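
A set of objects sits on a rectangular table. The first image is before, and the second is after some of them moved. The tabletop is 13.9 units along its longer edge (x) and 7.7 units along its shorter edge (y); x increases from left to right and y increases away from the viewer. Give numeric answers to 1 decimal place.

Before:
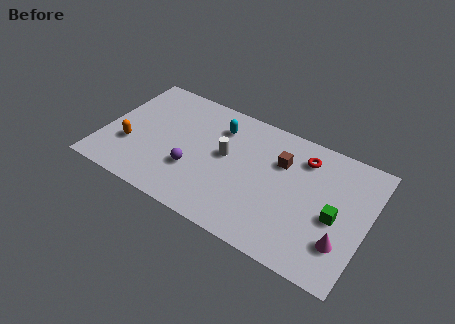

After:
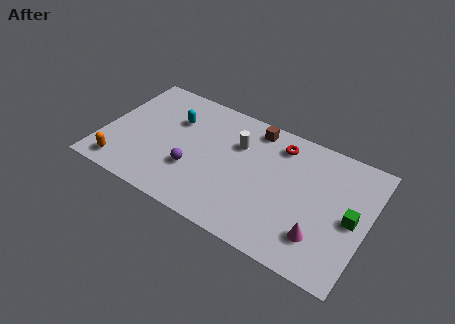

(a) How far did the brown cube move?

2.1

From (9.2, 5.3) to (7.6, 6.7), the brown cube covered √(1.6² + 1.4²) ≈ 2.1 units.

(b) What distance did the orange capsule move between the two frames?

1.5

From (1.5, 2.6) to (1.3, 1.1), the orange capsule covered √(0.2² + 1.5²) ≈ 1.5 units.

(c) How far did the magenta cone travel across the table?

1.1

From (12.8, 2.1) to (11.7, 1.9), the magenta cone covered √(1.1² + 0.2²) ≈ 1.1 units.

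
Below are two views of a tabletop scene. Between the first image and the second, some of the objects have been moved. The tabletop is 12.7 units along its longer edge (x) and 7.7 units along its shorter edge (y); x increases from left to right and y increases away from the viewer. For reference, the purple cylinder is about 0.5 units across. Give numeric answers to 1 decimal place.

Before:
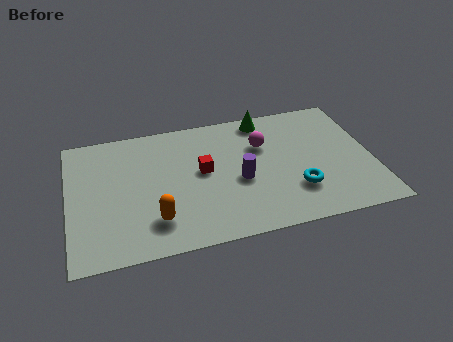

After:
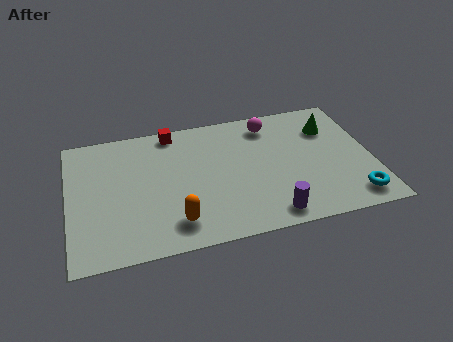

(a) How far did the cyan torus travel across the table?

2.5

The cyan torus moved from about (9.4, 2.2) to (11.7, 1.2), a distance of √(2.3² + 1.0²) ≈ 2.5.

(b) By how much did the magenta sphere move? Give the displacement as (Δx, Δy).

(0.4, 1.2)

The magenta sphere was at about (8.2, 5.2) and moved to about (8.6, 6.4).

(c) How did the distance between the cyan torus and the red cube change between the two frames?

+4.9

The distance was about 4.3 in the first image and 9.2 in the second, so they moved 4.9 units further apart.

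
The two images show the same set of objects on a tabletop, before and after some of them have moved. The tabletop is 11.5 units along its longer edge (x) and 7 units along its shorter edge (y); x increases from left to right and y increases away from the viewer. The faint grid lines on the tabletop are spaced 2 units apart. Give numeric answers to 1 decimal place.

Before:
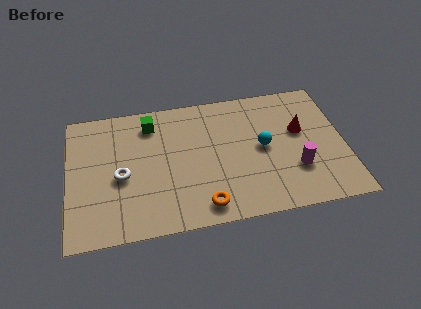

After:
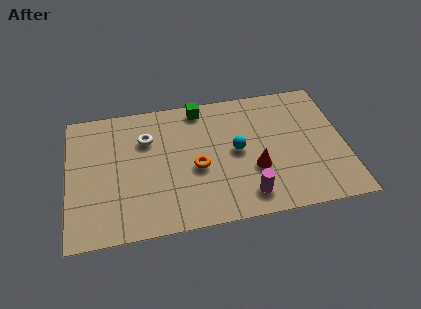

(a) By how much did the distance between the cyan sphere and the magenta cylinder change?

+0.5

They were about 1.9 units apart before and 2.4 after — 0.5 units further apart.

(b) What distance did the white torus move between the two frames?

2.1

From (2.2, 3.1) to (3.3, 4.9), the white torus covered √(1.1² + 1.8²) ≈ 2.1 units.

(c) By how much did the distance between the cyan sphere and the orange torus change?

-1.9

Before: roughly 3.7 units apart; after: 1.8. That's 1.9 units closer together.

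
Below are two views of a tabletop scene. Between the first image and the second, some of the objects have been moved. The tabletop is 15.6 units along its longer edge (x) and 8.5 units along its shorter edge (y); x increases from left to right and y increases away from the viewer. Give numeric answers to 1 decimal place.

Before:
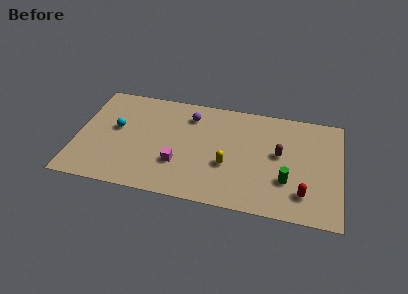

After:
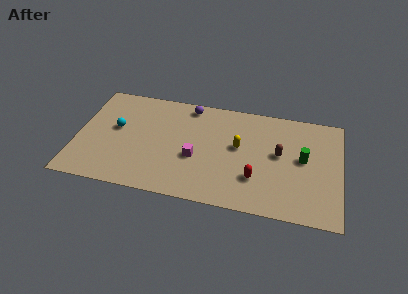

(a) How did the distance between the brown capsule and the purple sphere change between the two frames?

+0.4

Before: roughly 5.8 units apart; after: 6.2. That's 0.4 units further apart.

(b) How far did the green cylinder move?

2.1

From (12.5, 2.7) to (13.4, 4.6), the green cylinder covered √(0.9² + 1.9²) ≈ 2.1 units.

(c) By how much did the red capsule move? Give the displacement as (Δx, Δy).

(-2.8, 0.6)

The red capsule started near (13.5, 1.9) and ended near (10.7, 2.5).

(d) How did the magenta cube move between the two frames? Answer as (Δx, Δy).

(1.0, 0.7)

From the two frames, the magenta cube sits at roughly (6.1, 2.7) before and (7.1, 3.4) after.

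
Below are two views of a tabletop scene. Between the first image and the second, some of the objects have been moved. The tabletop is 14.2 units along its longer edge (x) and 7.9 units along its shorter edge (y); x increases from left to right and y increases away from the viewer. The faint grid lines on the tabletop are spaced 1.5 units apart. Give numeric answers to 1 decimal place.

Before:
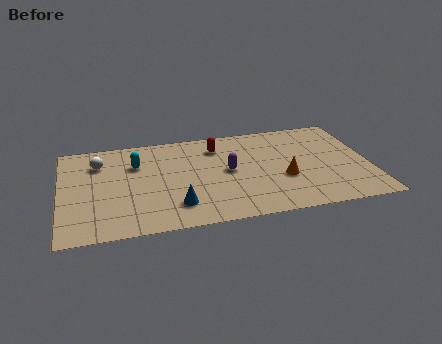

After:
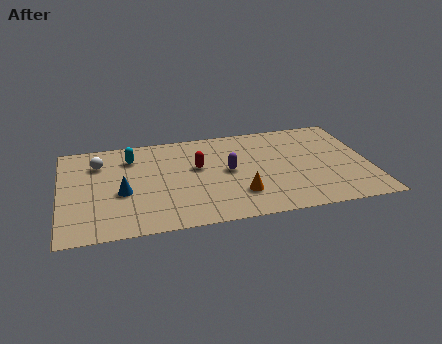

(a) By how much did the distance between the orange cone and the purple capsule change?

-0.7

The distance was about 2.7 in the first image and 2.0 in the second, so they moved 0.7 units closer together.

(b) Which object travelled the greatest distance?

the blue cone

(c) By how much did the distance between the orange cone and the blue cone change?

+0.3

The distance was about 5.1 in the first image and 5.4 in the second, so they moved 0.3 units further apart.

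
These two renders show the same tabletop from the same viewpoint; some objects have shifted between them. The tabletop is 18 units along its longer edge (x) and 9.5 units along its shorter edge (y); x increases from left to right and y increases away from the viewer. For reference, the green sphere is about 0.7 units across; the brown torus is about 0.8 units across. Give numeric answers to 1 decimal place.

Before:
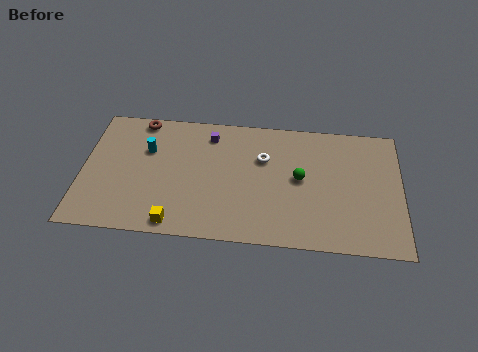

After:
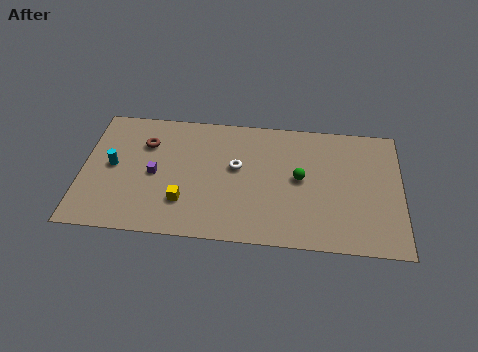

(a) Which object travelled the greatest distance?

the purple cube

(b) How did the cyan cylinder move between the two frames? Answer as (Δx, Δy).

(-1.9, -1.4)

The cyan cylinder was at about (3.6, 6.3) and moved to about (1.7, 4.9).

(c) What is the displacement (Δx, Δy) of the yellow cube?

(0.4, 1.6)

The yellow cube was at about (5.4, 1.0) and moved to about (5.8, 2.6).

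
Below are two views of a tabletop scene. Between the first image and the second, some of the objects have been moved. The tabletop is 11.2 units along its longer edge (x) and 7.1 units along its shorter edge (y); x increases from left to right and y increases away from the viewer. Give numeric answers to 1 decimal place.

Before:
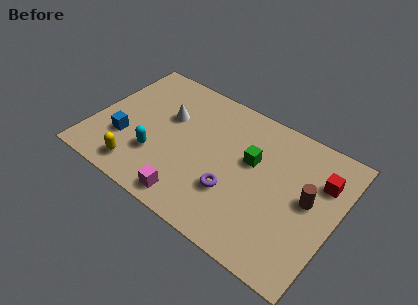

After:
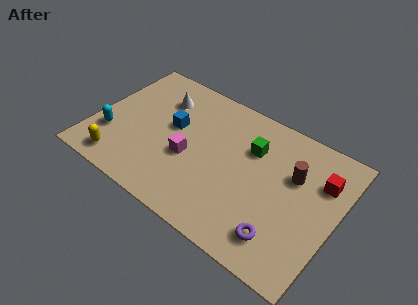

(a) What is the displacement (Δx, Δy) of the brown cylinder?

(-0.8, 0.8)

The brown cylinder started near (9.9, 3.8) and ended near (9.1, 4.6).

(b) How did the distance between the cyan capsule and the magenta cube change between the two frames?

+1.4

They were about 2.3 units apart before and 3.7 after — 1.4 units further apart.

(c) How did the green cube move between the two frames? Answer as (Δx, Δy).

(-0.1, 0.6)

The green cube started near (7.2, 4.3) and ended near (7.1, 4.9).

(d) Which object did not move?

the red cube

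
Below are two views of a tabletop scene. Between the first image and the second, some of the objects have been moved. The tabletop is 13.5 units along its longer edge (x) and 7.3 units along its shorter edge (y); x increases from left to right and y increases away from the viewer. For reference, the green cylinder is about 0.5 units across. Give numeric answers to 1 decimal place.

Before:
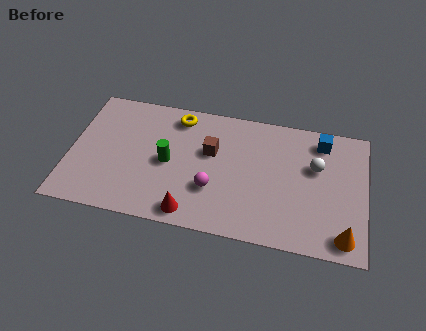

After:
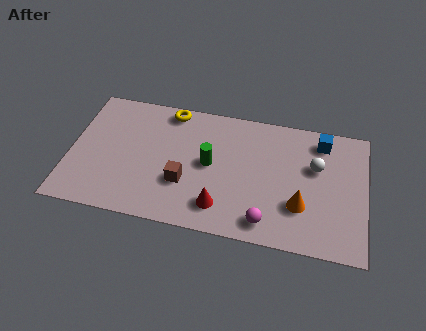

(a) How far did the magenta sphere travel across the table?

2.8

The magenta sphere was near (6.6, 2.4) before and (9.1, 1.1) after, so it travelled √(2.5² + 1.3²) ≈ 2.8 units.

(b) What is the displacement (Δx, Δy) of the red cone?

(1.3, 0.6)

From the two frames, the red cone sits at roughly (5.7, 0.9) before and (7.0, 1.5) after.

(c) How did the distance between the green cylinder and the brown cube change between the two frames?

-0.4

Before: roughly 2.1 units apart; after: 1.7. That's 0.4 units closer together.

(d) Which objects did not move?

the white sphere and the blue cube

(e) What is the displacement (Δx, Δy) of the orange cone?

(-2.0, 1.3)

The orange cone was at about (12.6, 1.0) and moved to about (10.6, 2.3).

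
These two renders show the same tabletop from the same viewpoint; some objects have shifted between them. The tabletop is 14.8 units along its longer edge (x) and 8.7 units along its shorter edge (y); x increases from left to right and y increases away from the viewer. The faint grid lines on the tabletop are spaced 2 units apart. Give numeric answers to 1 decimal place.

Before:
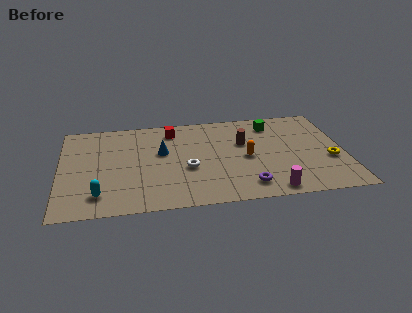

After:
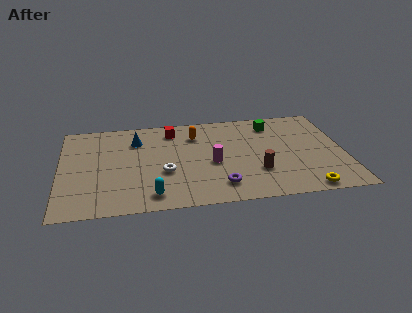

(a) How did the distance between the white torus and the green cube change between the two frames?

+1.1

They were about 5.8 units apart before and 6.9 after — 1.1 units further apart.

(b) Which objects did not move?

the red cube and the green cube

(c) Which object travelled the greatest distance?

the magenta cylinder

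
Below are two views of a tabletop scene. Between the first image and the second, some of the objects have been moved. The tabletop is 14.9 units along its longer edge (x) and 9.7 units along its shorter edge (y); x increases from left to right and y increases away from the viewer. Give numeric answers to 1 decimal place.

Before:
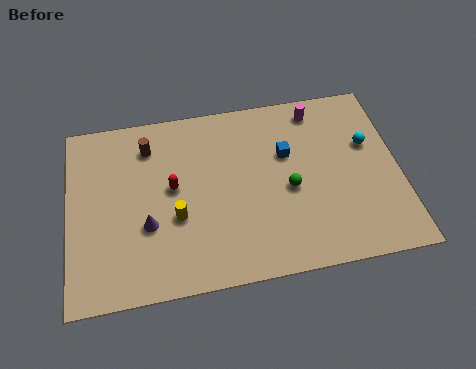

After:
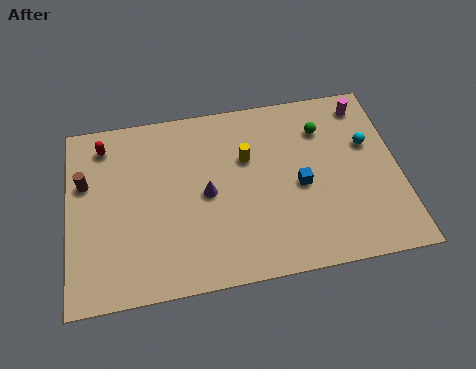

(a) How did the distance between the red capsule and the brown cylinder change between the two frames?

-0.5

They were about 2.6 units apart before and 2.1 after — 0.5 units closer together.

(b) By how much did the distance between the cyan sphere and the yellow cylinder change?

-3.6

They were about 9.1 units apart before and 5.5 after — 3.6 units closer together.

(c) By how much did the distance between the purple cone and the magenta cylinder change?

-1.1

They were about 9.3 units apart before and 8.2 after — 1.1 units closer together.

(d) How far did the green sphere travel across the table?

3.4

The green sphere moved from about (9.9, 4.3) to (11.6, 7.3), a distance of √(1.7² + 3.0²) ≈ 3.4.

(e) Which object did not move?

the cyan sphere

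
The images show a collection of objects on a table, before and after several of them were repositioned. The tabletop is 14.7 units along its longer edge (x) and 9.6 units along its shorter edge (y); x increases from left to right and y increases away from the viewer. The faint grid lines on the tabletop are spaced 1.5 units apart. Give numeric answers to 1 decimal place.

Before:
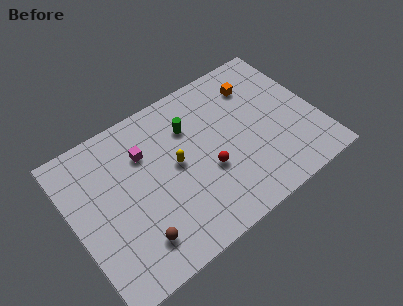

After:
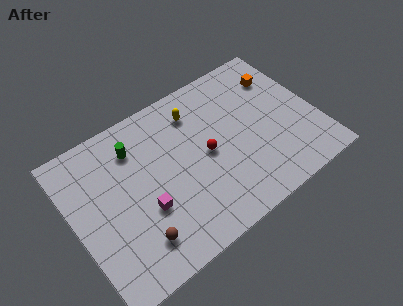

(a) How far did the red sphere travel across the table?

1.0

The red sphere moved from about (7.9, 3.7) to (8.0, 4.7), a distance of √(0.1² + 1.0²) ≈ 1.0.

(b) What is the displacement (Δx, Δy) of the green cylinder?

(-3.3, 0.5)

The green cylinder was at about (7.4, 6.9) and moved to about (4.1, 7.4).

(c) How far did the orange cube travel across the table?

1.5

The orange cube moved from about (11.6, 7.4) to (13.1, 7.2), a distance of √(1.5² + 0.2²) ≈ 1.5.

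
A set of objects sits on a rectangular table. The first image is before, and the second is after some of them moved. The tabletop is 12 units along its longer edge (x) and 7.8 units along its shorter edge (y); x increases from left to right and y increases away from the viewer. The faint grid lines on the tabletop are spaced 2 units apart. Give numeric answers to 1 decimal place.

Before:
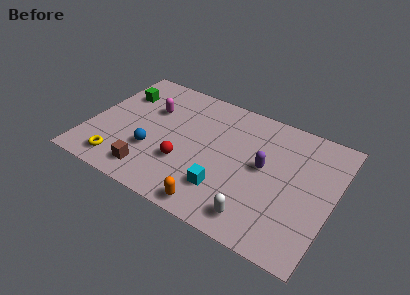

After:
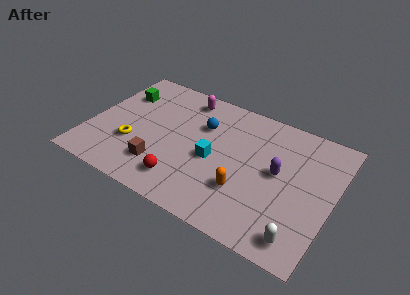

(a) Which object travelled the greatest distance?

the blue sphere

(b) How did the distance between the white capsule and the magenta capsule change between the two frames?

+1.5

The distance was about 7.1 in the first image and 8.6 in the second, so they moved 1.5 units further apart.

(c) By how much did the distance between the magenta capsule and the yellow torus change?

+0.5

They were about 4.1 units apart before and 4.6 after — 0.5 units further apart.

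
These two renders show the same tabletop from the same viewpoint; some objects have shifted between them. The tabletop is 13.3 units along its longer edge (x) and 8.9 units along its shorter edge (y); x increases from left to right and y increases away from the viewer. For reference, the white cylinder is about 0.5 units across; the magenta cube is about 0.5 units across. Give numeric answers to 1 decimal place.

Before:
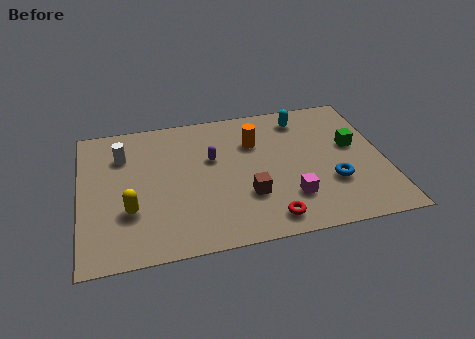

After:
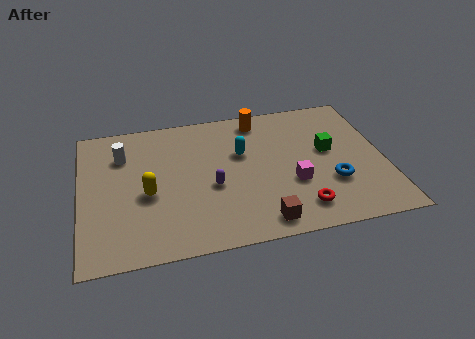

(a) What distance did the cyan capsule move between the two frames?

3.3

The cyan capsule moved from about (9.9, 7.4) to (7.1, 5.6), a distance of √(2.8² + 1.8²) ≈ 3.3.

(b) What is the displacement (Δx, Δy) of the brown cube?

(0.5, -1.7)

The brown cube was at about (7.2, 2.8) and moved to about (7.7, 1.1).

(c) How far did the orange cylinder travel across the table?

1.5

The orange cylinder was near (7.7, 6.2) before and (8.0, 7.7) after, so it travelled √(0.3² + 1.5²) ≈ 1.5 units.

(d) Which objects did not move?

the white cylinder and the blue torus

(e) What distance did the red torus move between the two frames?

1.5

The red torus moved from about (8.0, 1.2) to (9.4, 1.6), a distance of √(1.4² + 0.4²) ≈ 1.5.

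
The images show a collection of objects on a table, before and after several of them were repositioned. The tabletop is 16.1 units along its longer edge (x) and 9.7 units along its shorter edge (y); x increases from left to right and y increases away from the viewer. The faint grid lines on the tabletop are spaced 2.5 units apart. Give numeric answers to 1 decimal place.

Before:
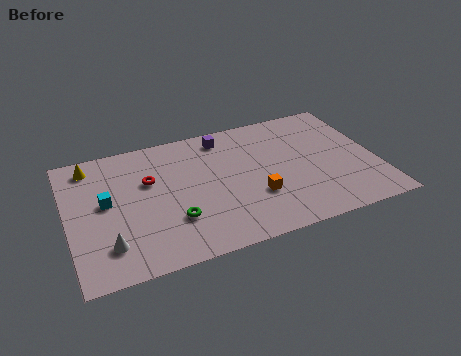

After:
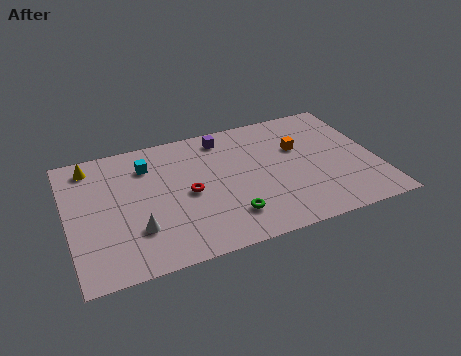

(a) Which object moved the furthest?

the orange cube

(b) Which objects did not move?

the yellow cone and the purple cube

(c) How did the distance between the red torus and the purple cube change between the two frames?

-0.3

Before: roughly 4.6 units apart; after: 4.3. That's 0.3 units closer together.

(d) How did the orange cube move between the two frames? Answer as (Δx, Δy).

(2.6, 3.0)

From the two frames, the orange cube sits at roughly (9.6, 3.2) before and (12.2, 6.2) after.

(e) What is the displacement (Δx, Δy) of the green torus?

(2.8, -0.7)

The green torus was at about (5.3, 2.9) and moved to about (8.1, 2.2).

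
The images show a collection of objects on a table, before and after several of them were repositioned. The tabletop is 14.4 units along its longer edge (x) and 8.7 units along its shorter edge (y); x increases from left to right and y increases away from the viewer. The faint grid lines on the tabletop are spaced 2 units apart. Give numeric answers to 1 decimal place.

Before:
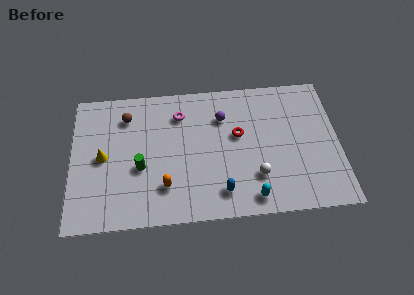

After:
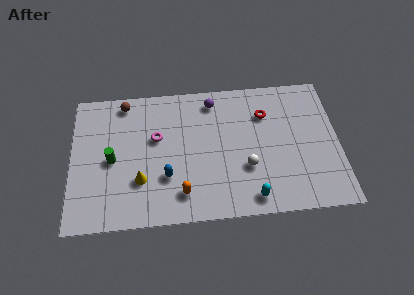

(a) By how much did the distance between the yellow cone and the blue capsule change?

-5.5

Before: roughly 6.9 units apart; after: 1.4. That's 5.5 units closer together.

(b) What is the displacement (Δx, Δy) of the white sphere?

(-0.5, 0.6)

From the two frames, the white sphere sits at roughly (9.9, 2.4) before and (9.4, 3.0) after.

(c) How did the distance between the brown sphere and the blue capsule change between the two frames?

-1.8

They were about 7.2 units apart before and 5.4 after — 1.8 units closer together.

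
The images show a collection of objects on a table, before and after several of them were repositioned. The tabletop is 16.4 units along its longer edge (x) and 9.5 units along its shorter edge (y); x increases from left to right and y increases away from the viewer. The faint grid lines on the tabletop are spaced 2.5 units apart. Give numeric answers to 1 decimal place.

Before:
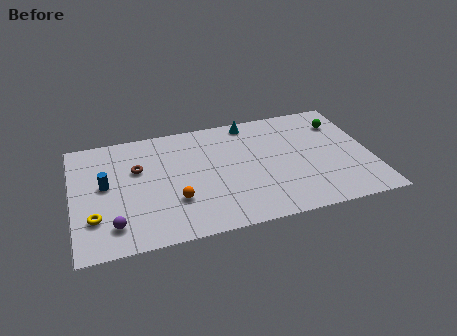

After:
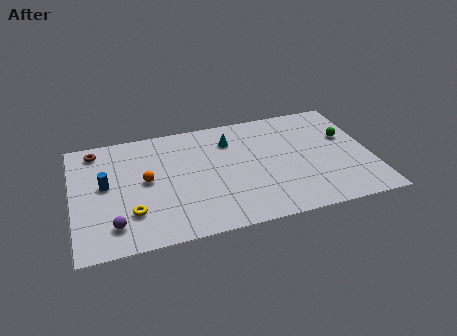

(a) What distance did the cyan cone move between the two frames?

1.8

The cyan cone was near (10.0, 8.5) before and (8.8, 7.2) after, so it travelled √(1.2² + 1.3²) ≈ 1.8 units.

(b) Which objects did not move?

the blue cylinder and the purple sphere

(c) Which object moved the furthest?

the brown torus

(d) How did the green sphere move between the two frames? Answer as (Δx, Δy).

(0.2, -1.3)

From the two frames, the green sphere sits at roughly (15.0, 7.2) before and (15.2, 5.9) after.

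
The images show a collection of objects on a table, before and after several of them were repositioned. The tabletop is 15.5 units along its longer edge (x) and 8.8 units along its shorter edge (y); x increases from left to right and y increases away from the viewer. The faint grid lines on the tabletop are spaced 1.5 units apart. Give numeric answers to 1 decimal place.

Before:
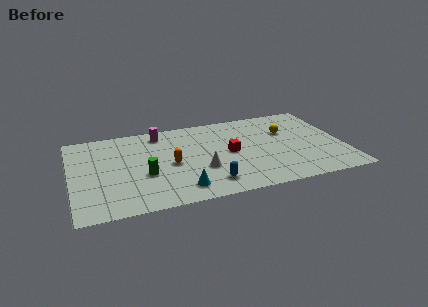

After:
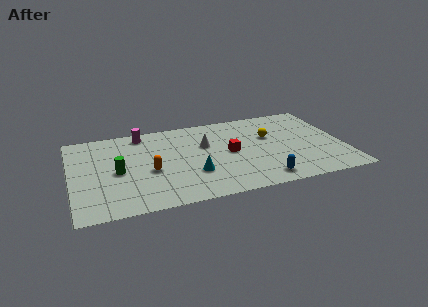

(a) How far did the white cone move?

2.5

From (7.3, 3.1) to (7.7, 5.6), the white cone covered √(0.4² + 2.5²) ≈ 2.5 units.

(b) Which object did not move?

the red cube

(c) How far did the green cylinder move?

1.7

The green cylinder moved from about (4.1, 3.4) to (2.6, 4.1), a distance of √(1.5² + 0.7²) ≈ 1.7.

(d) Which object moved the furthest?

the blue capsule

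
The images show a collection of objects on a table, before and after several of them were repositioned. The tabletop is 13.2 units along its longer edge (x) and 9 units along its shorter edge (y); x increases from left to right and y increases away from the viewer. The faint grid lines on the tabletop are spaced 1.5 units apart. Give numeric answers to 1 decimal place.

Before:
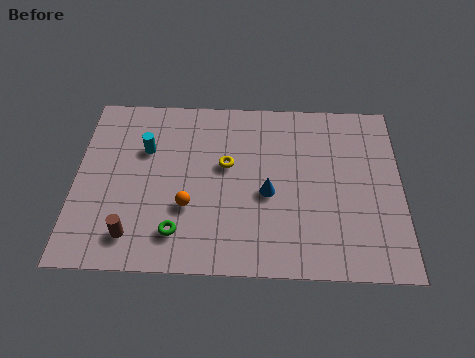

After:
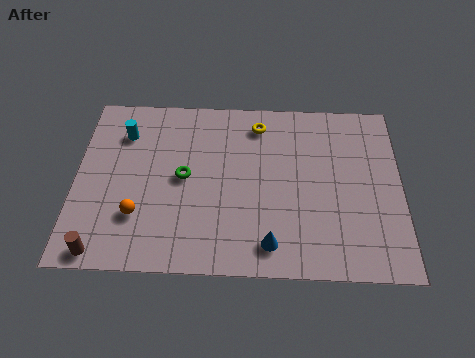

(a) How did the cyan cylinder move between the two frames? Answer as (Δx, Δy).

(-0.9, 0.8)

The cyan cylinder started near (2.8, 6.0) and ended near (1.9, 6.8).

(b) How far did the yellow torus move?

2.6

From (6.1, 5.3) to (7.4, 7.5), the yellow torus covered √(1.3² + 2.2²) ≈ 2.6 units.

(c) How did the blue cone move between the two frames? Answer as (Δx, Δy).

(0.1, -2.5)

The blue cone was at about (7.8, 3.9) and moved to about (7.9, 1.4).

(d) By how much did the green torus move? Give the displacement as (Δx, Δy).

(0.2, 2.8)

From the two frames, the green torus sits at roughly (4.2, 1.8) before and (4.4, 4.6) after.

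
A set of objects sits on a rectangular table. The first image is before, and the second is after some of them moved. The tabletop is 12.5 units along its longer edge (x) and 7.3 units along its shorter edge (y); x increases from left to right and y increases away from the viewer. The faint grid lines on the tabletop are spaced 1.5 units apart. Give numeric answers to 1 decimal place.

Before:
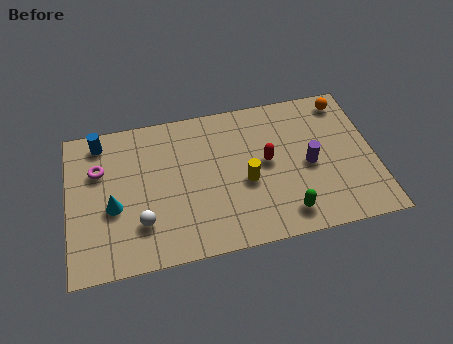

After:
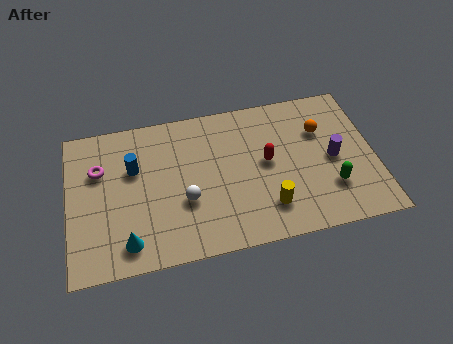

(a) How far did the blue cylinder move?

2.1

The blue cylinder moved from about (1.4, 6.3) to (2.7, 4.7), a distance of √(1.3² + 1.6²) ≈ 2.1.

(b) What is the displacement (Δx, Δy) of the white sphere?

(1.8, 0.7)

The white sphere was at about (2.9, 2.0) and moved to about (4.7, 2.7).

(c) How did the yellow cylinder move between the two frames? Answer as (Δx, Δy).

(0.8, -1.4)

The yellow cylinder was at about (7.2, 3.1) and moved to about (8.0, 1.7).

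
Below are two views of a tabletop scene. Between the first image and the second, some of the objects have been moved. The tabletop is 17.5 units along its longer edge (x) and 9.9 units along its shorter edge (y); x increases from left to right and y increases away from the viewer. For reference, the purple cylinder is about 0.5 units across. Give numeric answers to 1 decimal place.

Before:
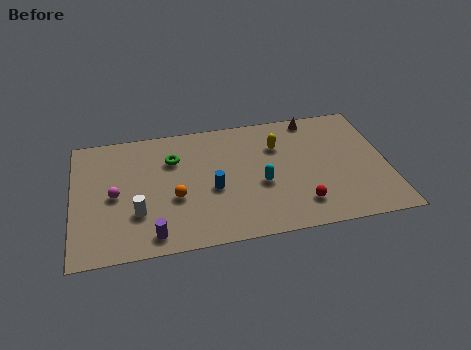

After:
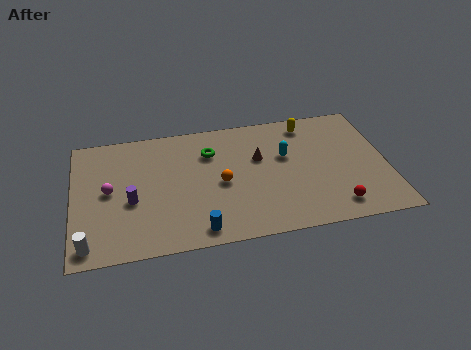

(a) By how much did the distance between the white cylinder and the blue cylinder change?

+1.7

They were about 4.3 units apart before and 6.0 after — 1.7 units further apart.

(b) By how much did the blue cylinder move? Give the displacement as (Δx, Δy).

(-0.9, -3.0)

The blue cylinder started near (7.7, 4.2) and ended near (6.8, 1.2).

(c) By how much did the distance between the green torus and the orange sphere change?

-0.5

They were about 3.1 units apart before and 2.6 after — 0.5 units closer together.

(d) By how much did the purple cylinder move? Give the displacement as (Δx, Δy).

(-1.1, 2.8)

The purple cylinder was at about (4.3, 1.3) and moved to about (3.2, 4.1).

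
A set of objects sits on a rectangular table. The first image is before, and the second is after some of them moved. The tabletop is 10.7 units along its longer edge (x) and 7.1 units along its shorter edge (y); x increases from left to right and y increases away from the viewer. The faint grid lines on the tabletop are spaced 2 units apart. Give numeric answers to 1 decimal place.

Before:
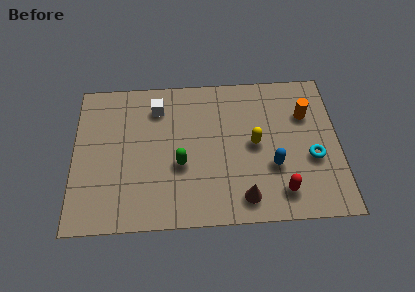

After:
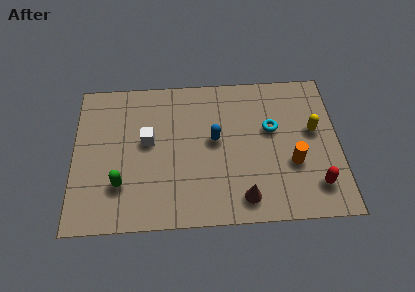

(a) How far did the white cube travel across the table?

1.6

The white cube moved from about (3.4, 5.6) to (3.0, 4.0), a distance of √(0.4² + 1.6²) ≈ 1.6.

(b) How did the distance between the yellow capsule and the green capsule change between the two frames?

+5.0

The distance was about 3.1 in the first image and 8.1 in the second, so they moved 5.0 units further apart.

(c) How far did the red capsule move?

1.4

The red capsule was near (8.3, 1.3) before and (9.7, 1.5) after, so it travelled √(1.4² + 0.2²) ≈ 1.4 units.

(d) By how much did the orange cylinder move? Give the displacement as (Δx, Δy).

(-0.6, -2.3)

The orange cylinder started near (9.4, 4.9) and ended near (8.8, 2.6).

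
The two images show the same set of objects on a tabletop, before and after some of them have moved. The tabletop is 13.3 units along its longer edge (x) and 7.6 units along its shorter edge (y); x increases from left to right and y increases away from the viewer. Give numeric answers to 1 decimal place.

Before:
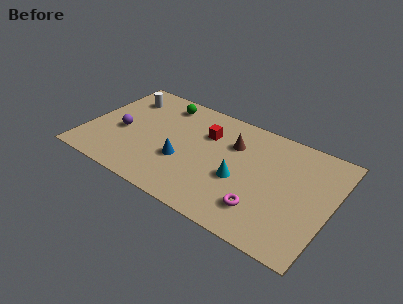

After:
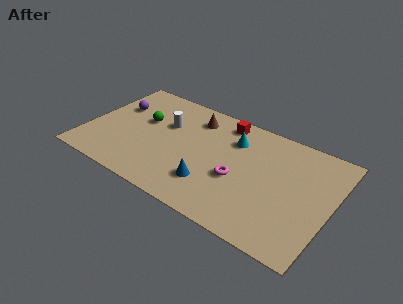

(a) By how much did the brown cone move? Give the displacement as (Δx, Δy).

(-2.3, 0.8)

The brown cone was at about (7.8, 5.3) and moved to about (5.5, 6.1).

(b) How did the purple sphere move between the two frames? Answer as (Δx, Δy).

(-0.6, 1.7)

The purple sphere started near (1.9, 3.3) and ended near (1.3, 5.0).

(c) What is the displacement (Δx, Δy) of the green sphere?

(-0.8, -1.8)

The green sphere was at about (3.7, 6.4) and moved to about (2.9, 4.6).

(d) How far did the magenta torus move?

2.0

The magenta torus was near (9.9, 1.8) before and (8.4, 3.1) after, so it travelled √(1.5² + 1.3²) ≈ 2.0 units.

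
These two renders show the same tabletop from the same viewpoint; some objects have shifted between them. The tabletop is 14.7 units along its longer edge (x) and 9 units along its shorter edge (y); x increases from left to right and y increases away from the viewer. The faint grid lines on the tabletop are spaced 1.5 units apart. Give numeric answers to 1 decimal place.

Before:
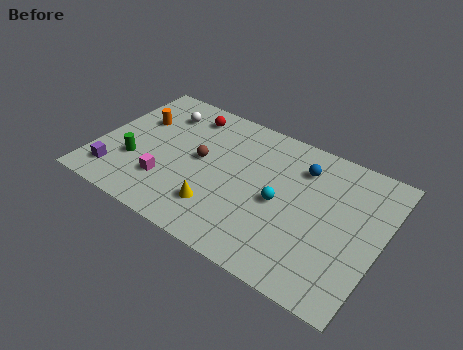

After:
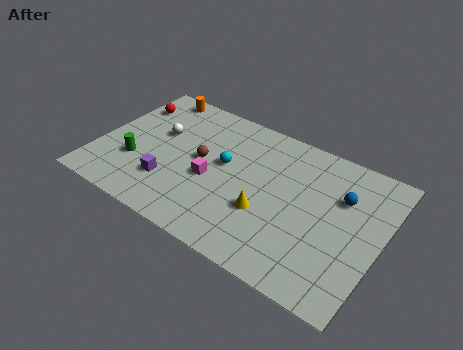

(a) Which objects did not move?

the green cylinder and the brown sphere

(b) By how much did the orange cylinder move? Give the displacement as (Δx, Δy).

(0.4, 2.2)

The orange cylinder started near (1.7, 5.9) and ended near (2.1, 8.1).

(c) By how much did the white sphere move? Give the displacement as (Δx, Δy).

(0.1, -1.5)

The white sphere started near (2.8, 7.0) and ended near (2.9, 5.5).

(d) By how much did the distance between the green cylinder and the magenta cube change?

+2.1

The distance was about 1.9 in the first image and 4.0 in the second, so they moved 2.1 units further apart.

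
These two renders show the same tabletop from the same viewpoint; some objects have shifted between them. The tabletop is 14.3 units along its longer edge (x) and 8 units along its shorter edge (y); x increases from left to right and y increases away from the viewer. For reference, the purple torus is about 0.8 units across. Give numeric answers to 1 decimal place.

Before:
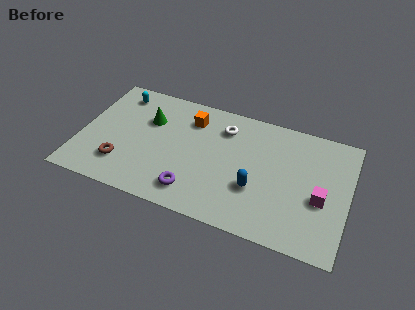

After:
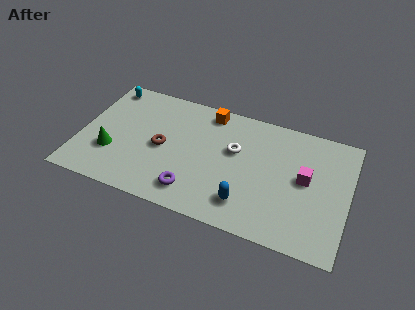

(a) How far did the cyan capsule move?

0.8

From (1.7, 6.7) to (1.0, 7.0), the cyan capsule covered √(0.7² + 0.3²) ≈ 0.8 units.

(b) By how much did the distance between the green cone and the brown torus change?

-0.7

Before: roughly 3.6 units apart; after: 2.9. That's 0.7 units closer together.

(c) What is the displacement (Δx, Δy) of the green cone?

(-1.7, -2.8)

The green cone was at about (3.5, 5.4) and moved to about (1.8, 2.6).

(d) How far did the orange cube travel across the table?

1.2

From (5.7, 6.2) to (6.6, 7.0), the orange cube covered √(0.9² + 0.8²) ≈ 1.2 units.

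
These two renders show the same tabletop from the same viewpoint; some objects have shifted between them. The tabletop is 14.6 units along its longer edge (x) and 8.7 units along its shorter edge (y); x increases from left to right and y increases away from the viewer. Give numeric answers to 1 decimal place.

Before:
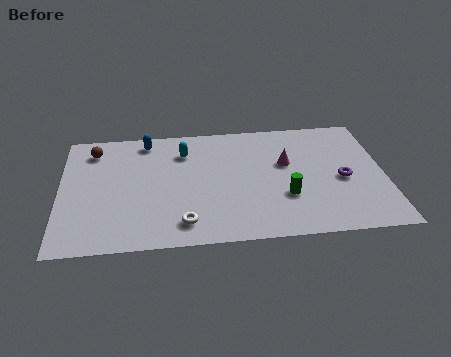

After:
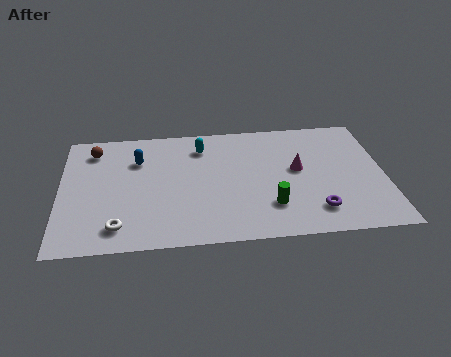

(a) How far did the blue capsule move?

1.5

From (3.9, 7.6) to (3.5, 6.2), the blue capsule covered √(0.4² + 1.4²) ≈ 1.5 units.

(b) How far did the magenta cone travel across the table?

0.7

The magenta cone was near (10.2, 5.3) before and (10.7, 4.8) after, so it travelled √(0.5² + 0.5²) ≈ 0.7 units.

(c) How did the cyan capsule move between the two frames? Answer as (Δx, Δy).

(0.8, 0.3)

The cyan capsule was at about (5.6, 6.6) and moved to about (6.4, 6.9).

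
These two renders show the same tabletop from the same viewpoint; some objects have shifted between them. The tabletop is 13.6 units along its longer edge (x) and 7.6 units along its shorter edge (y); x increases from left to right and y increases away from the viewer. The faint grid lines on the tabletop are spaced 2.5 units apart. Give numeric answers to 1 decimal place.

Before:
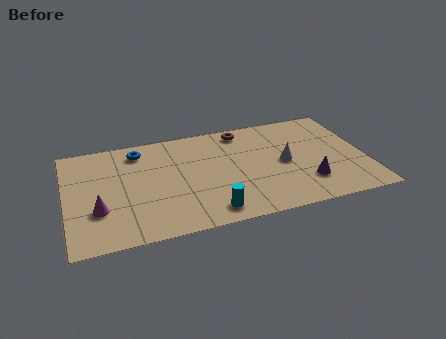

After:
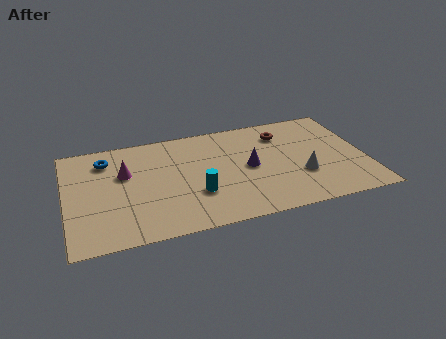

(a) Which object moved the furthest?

the purple cone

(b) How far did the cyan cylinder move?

1.5

The cyan cylinder moved from about (6.3, 1.1) to (5.8, 2.5), a distance of √(0.5² + 1.4²) ≈ 1.5.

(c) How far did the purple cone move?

3.1

From (10.8, 2.0) to (8.3, 3.8), the purple cone covered √(2.5² + 1.8²) ≈ 3.1 units.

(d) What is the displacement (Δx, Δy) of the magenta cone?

(1.3, 2.3)

The magenta cone was at about (1.4, 2.5) and moved to about (2.7, 4.8).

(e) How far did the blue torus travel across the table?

1.5

The blue torus was near (3.4, 6.3) before and (1.9, 6.0) after, so it travelled √(1.5² + 0.3²) ≈ 1.5 units.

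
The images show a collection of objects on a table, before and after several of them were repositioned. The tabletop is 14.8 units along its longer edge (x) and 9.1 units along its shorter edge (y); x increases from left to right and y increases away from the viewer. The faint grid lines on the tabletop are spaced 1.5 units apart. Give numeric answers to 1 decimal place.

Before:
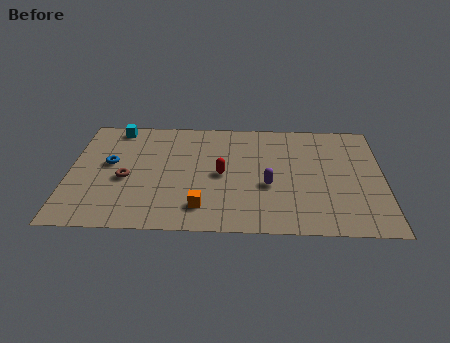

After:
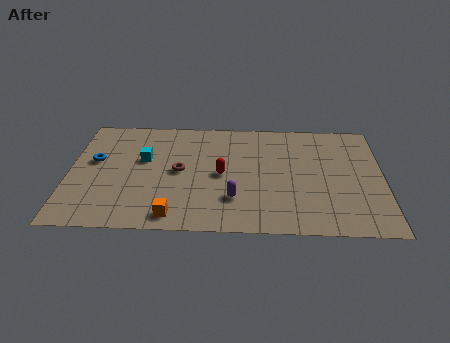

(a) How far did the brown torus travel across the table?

2.6

The brown torus moved from about (2.7, 3.9) to (5.2, 4.6), a distance of √(2.5² + 0.7²) ≈ 2.6.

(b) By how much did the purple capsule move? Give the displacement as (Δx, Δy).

(-1.6, -1.1)

From the two frames, the purple capsule sits at roughly (9.4, 3.6) before and (7.8, 2.5) after.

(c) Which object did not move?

the red capsule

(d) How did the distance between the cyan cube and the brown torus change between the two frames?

-2.3

The distance was about 4.2 in the first image and 1.9 in the second, so they moved 2.3 units closer together.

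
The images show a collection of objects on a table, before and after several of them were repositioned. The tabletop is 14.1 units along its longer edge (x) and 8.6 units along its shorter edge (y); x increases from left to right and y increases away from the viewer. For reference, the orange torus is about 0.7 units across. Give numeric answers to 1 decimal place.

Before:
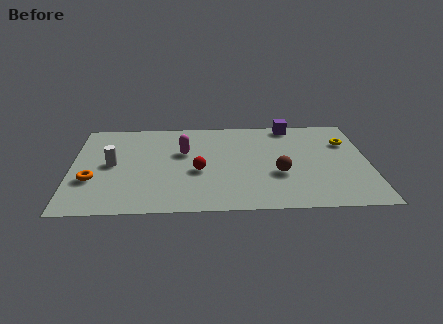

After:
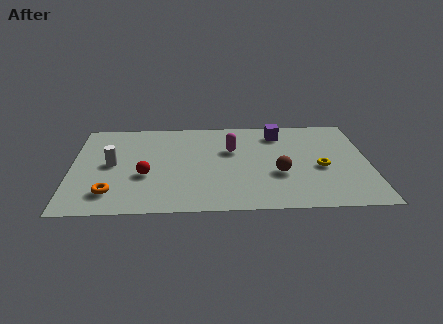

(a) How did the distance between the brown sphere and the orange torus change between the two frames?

-0.8

They were about 8.8 units apart before and 8.0 after — 0.8 units closer together.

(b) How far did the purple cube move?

1.0

From (10.5, 7.8) to (9.9, 7.0), the purple cube covered √(0.6² + 0.8²) ≈ 1.0 units.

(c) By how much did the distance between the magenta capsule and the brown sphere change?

-1.8

Before: roughly 5.0 units apart; after: 3.2. That's 1.8 units closer together.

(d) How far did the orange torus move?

1.5

The orange torus was near (1.0, 3.0) before and (1.9, 1.8) after, so it travelled √(0.9² + 1.2²) ≈ 1.5 units.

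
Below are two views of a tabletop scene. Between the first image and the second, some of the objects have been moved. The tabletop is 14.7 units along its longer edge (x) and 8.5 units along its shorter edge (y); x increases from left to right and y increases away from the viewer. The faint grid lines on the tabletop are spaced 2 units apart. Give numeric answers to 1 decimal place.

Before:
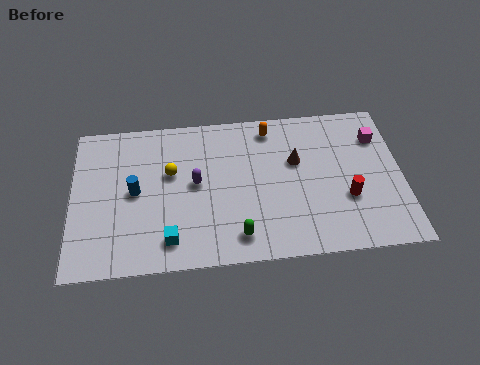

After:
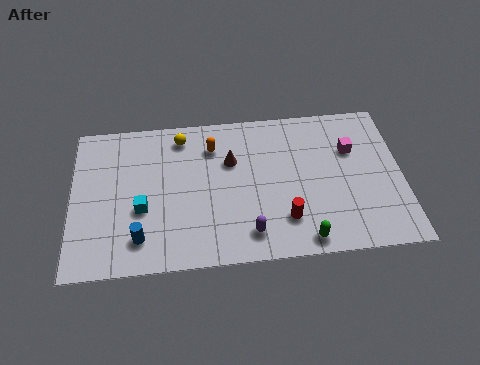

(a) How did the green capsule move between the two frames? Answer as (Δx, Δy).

(2.9, -0.5)

The green capsule was at about (7.3, 1.4) and moved to about (10.2, 0.9).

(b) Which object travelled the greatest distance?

the purple capsule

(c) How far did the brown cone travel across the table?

2.9

The brown cone was near (10.0, 5.3) before and (7.1, 5.6) after, so it travelled √(2.9² + 0.3²) ≈ 2.9 units.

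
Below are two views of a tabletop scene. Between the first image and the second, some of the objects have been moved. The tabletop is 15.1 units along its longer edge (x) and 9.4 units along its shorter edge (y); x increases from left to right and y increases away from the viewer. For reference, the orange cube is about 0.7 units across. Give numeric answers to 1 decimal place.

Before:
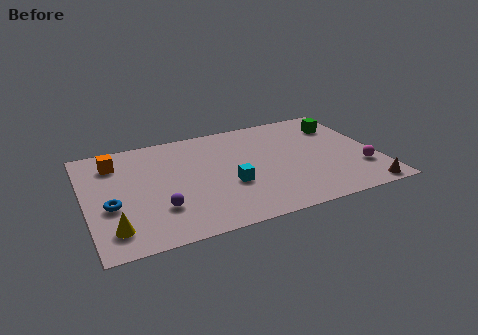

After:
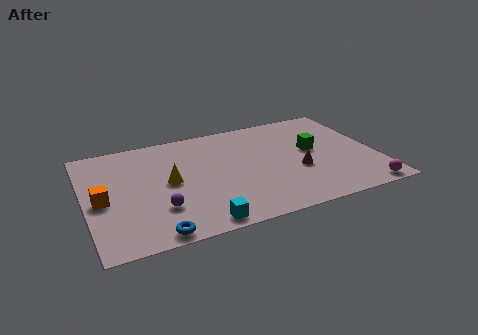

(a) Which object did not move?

the purple sphere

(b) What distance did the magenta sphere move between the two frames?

1.9

The magenta sphere moved from about (14.1, 2.7) to (14.0, 0.8), a distance of √(0.1² + 1.9²) ≈ 1.9.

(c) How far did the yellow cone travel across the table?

4.3

The yellow cone moved from about (1.2, 1.8) to (4.3, 4.8), a distance of √(3.1² + 3.0²) ≈ 4.3.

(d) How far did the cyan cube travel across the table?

3.2

The cyan cube was near (7.3, 3.5) before and (5.5, 0.9) after, so it travelled √(1.8² + 2.6²) ≈ 3.2 units.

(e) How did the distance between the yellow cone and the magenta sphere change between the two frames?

-2.4

Before: roughly 12.9 units apart; after: 10.5. That's 2.4 units closer together.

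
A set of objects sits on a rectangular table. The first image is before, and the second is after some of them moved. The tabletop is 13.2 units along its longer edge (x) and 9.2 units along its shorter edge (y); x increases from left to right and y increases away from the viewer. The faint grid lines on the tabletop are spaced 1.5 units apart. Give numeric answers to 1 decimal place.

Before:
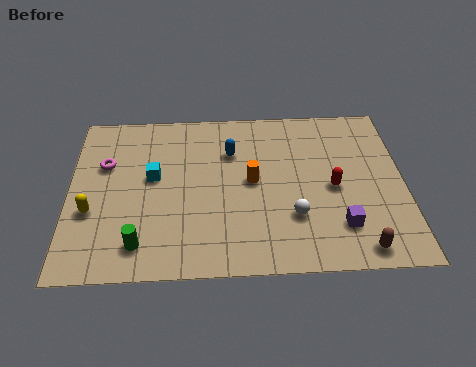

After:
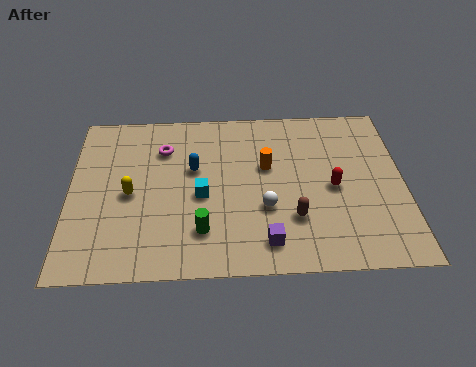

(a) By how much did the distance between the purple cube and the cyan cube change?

-4.3

Before: roughly 7.9 units apart; after: 3.6. That's 4.3 units closer together.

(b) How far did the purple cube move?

3.0

From (10.6, 2.2) to (7.7, 1.5), the purple cube covered √(2.9² + 0.7²) ≈ 3.0 units.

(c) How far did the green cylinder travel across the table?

2.5

The green cylinder was near (2.8, 1.6) before and (5.2, 2.2) after, so it travelled √(2.4² + 0.6²) ≈ 2.5 units.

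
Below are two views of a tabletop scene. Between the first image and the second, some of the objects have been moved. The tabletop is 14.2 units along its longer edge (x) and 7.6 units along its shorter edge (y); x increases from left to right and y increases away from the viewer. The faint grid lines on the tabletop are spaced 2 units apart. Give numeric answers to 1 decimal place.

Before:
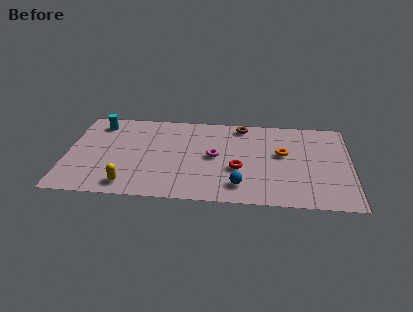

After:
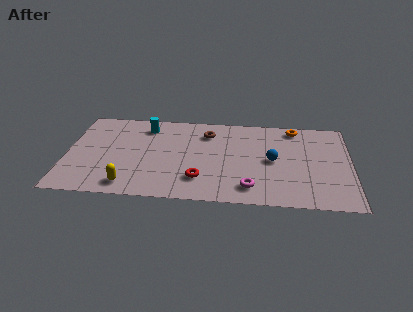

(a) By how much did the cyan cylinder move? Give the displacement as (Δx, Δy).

(2.4, -0.1)

The cyan cylinder was at about (1.5, 6.3) and moved to about (3.9, 6.2).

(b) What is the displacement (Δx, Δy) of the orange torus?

(0.6, 2.3)

The orange torus started near (10.8, 4.4) and ended near (11.4, 6.7).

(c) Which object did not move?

the yellow capsule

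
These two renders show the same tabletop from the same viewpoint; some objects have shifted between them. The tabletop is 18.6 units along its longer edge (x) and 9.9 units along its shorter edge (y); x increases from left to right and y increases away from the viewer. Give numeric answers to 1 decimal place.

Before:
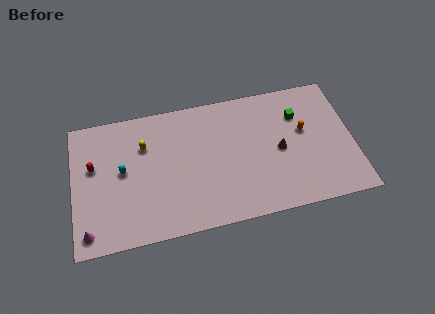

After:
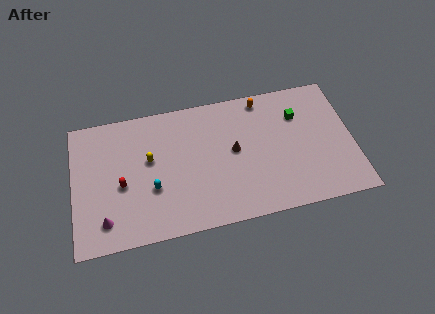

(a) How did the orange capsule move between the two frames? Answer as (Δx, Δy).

(-2.6, 3.0)

The orange capsule started near (15.4, 5.8) and ended near (12.8, 8.8).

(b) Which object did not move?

the green cube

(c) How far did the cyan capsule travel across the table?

2.5

The cyan capsule moved from about (3.3, 5.3) to (5.2, 3.6), a distance of √(1.9² + 1.7²) ≈ 2.5.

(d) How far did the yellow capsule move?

1.1

The yellow capsule was near (4.8, 6.9) before and (5.1, 5.8) after, so it travelled √(0.3² + 1.1²) ≈ 1.1 units.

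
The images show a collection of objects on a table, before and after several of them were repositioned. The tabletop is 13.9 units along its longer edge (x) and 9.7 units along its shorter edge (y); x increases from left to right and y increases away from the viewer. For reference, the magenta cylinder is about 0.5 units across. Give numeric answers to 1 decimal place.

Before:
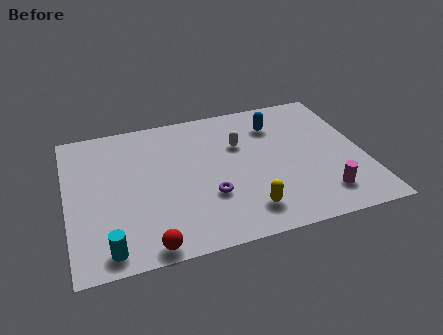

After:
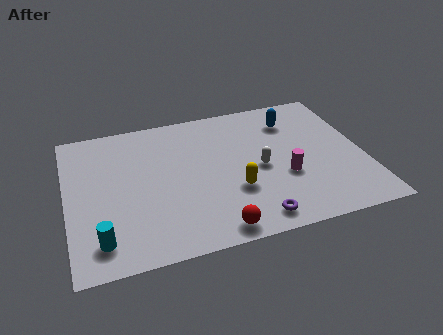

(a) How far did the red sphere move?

3.1

From (3.5, 0.8) to (6.6, 1.0), the red sphere covered √(3.1² + 0.2²) ≈ 3.1 units.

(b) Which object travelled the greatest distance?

the red sphere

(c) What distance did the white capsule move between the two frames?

2.1

The white capsule was near (8.2, 6.4) before and (9.0, 4.5) after, so it travelled √(0.8² + 1.9²) ≈ 2.1 units.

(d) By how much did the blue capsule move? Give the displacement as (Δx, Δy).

(0.8, 0.1)

The blue capsule started near (10.0, 7.4) and ended near (10.8, 7.5).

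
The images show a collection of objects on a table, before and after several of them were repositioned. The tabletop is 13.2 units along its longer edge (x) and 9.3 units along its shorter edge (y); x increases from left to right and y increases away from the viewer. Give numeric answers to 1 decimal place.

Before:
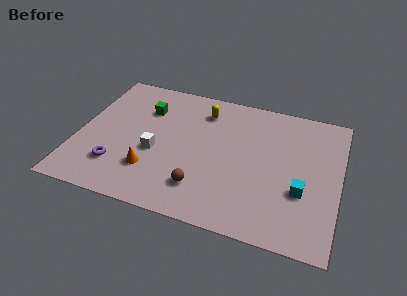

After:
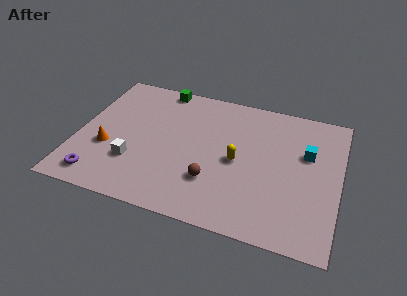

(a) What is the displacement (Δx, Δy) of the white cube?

(-1.0, -1.0)

From the two frames, the white cube sits at roughly (4.0, 3.8) before and (3.0, 2.8) after.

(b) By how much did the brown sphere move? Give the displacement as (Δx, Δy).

(0.5, 0.6)

The brown sphere started near (6.5, 2.1) and ended near (7.0, 2.7).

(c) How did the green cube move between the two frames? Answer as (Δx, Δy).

(0.6, 1.8)

From the two frames, the green cube sits at roughly (3.2, 6.7) before and (3.8, 8.5) after.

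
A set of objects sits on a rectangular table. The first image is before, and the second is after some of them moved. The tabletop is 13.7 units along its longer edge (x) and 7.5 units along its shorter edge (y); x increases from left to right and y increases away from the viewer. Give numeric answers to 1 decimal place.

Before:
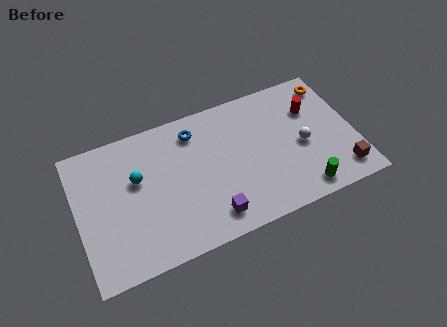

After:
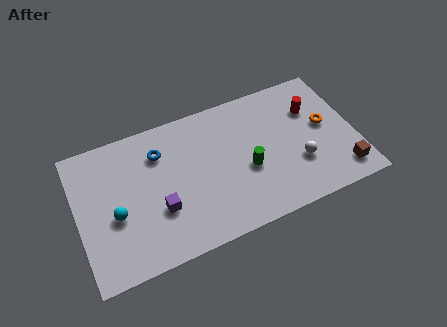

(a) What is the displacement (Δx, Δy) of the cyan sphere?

(-1.2, -1.5)

From the two frames, the cyan sphere sits at roughly (3.0, 4.6) before and (1.8, 3.1) after.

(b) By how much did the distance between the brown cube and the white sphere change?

-0.4

Before: roughly 2.7 units apart; after: 2.3. That's 0.4 units closer together.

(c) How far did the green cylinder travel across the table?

3.3

The green cylinder moved from about (10.8, 1.0) to (8.3, 3.1), a distance of √(2.5² + 2.1²) ≈ 3.3.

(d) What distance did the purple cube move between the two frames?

2.7

The purple cube was near (6.3, 1.3) before and (3.9, 2.6) after, so it travelled √(2.4² + 1.3²) ≈ 2.7 units.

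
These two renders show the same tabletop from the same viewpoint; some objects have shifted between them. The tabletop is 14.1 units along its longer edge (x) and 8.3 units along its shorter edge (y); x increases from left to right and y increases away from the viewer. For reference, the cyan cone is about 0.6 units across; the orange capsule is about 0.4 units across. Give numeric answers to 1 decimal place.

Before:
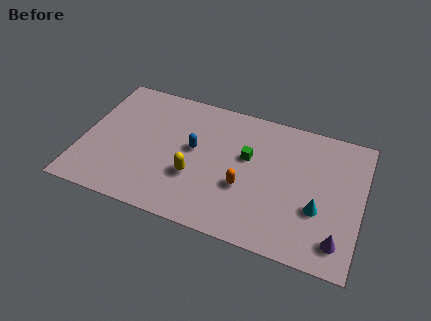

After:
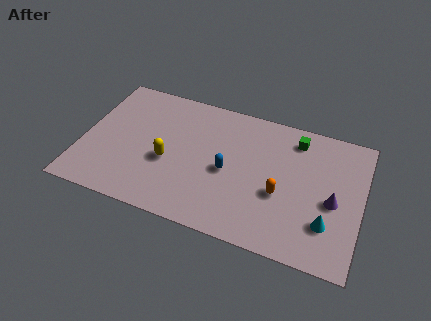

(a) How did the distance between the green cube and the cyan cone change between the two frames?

+0.8

They were about 4.2 units apart before and 5.0 after — 0.8 units further apart.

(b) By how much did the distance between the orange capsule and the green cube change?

+1.7

They were about 1.9 units apart before and 3.6 after — 1.7 units further apart.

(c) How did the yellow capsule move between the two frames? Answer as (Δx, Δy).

(-1.4, 0.5)

From the two frames, the yellow capsule sits at roughly (5.8, 2.9) before and (4.4, 3.4) after.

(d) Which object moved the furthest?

the green cube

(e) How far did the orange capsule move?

1.8

The orange capsule moved from about (8.3, 3.1) to (10.1, 3.3), a distance of √(1.8² + 0.2²) ≈ 1.8.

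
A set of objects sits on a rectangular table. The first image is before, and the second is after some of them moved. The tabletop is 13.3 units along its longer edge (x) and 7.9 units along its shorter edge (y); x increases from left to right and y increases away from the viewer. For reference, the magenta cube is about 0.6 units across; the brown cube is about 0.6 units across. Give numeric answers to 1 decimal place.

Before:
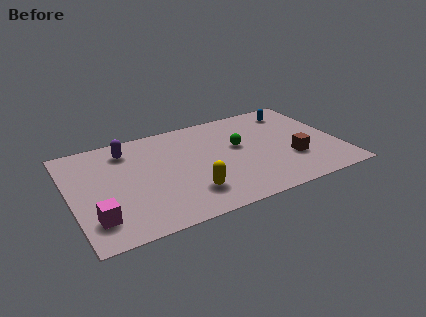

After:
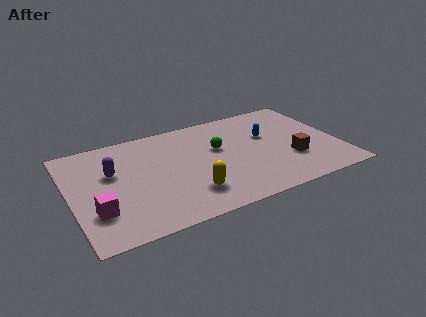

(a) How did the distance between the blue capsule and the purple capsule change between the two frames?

-0.7

They were about 8.5 units apart before and 7.8 after — 0.7 units closer together.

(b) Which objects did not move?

the brown cube and the yellow capsule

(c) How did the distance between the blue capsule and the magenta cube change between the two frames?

-2.3

Before: roughly 11.5 units apart; after: 9.2. That's 2.3 units closer together.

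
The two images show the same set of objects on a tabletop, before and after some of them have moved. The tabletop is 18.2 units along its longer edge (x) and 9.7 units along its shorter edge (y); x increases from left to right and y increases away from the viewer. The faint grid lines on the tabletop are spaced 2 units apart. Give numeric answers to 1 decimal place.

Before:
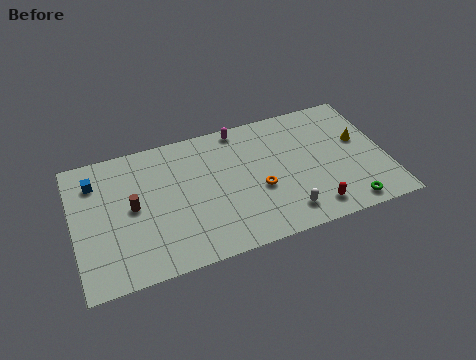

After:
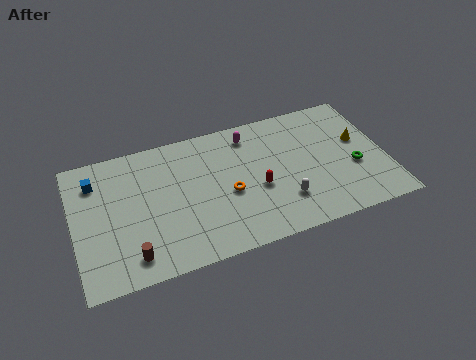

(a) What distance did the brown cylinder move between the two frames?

3.4

From (3.4, 5.0) to (3.1, 1.6), the brown cylinder covered √(0.3² + 3.4²) ≈ 3.4 units.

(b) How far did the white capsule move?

0.9

The white capsule moved from about (12.0, 1.7) to (12.0, 2.6), a distance of √(0.0² + 0.9²) ≈ 0.9.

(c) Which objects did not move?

the blue cube and the yellow cone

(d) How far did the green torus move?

2.8

The green torus moved from about (15.6, 1.1) to (16.3, 3.8), a distance of √(0.7² + 2.7²) ≈ 2.8.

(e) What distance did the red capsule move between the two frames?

3.9

From (13.6, 1.5) to (10.6, 4.0), the red capsule covered √(3.0² + 2.5²) ≈ 3.9 units.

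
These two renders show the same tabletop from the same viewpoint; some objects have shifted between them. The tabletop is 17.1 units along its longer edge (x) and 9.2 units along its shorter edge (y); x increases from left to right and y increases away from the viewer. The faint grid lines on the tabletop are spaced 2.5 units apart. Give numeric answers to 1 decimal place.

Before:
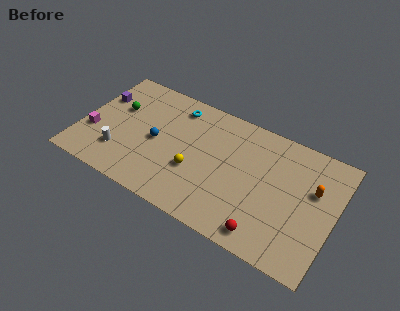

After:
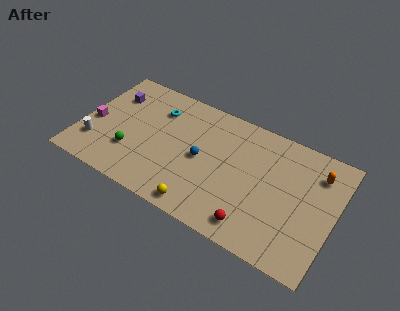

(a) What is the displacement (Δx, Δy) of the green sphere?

(1.4, -3.0)

The green sphere started near (2.2, 5.8) and ended near (3.6, 2.8).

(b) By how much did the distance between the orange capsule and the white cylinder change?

+2.1

Before: roughly 13.1 units apart; after: 15.2. That's 2.1 units further apart.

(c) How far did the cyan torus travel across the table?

1.4

From (6.0, 7.7) to (4.8, 6.9), the cyan torus covered √(1.2² + 0.8²) ≈ 1.4 units.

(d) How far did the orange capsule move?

1.3

The orange capsule moved from about (15.6, 5.8) to (15.7, 7.1), a distance of √(0.1² + 1.3²) ≈ 1.3.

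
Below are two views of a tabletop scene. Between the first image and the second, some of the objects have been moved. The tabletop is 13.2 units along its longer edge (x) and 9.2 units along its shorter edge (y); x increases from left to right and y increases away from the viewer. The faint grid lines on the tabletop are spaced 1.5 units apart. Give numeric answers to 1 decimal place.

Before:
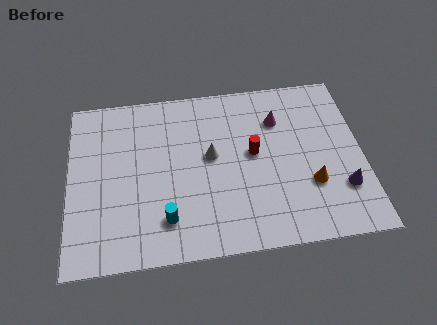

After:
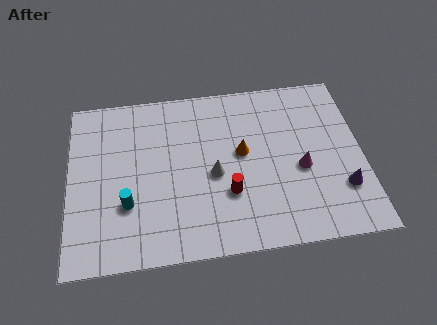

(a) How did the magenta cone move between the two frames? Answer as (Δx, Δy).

(0.9, -2.8)

The magenta cone was at about (9.5, 6.7) and moved to about (10.4, 3.9).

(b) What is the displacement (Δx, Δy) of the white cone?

(0.1, -1.0)

From the two frames, the white cone sits at roughly (6.4, 5.1) before and (6.5, 4.1) after.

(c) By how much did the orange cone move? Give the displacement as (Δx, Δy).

(-3.0, 2.1)

From the two frames, the orange cone sits at roughly (10.8, 3.0) before and (7.8, 5.1) after.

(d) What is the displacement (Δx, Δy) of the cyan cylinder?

(-1.7, 1.0)

The cyan cylinder started near (4.3, 2.0) and ended near (2.6, 3.0).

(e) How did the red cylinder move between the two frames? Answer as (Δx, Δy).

(-1.2, -2.0)

The red cylinder was at about (8.3, 5.0) and moved to about (7.1, 3.0).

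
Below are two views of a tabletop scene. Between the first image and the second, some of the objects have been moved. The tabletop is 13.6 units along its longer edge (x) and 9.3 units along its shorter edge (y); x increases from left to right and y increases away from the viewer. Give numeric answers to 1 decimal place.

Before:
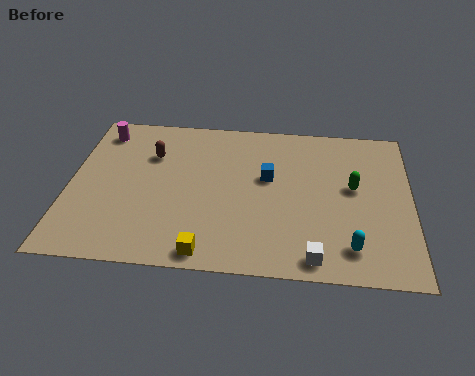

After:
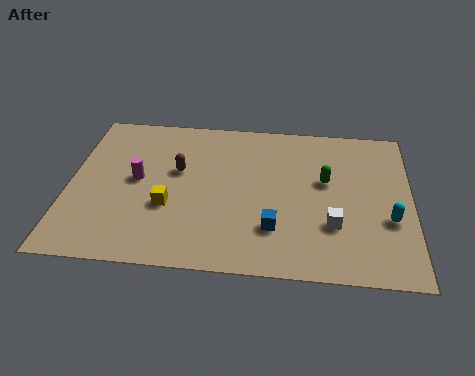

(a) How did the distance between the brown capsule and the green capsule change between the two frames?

-2.3

Before: roughly 8.2 units apart; after: 5.9. That's 2.3 units closer together.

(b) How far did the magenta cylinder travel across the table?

3.3

The magenta cylinder moved from about (1.1, 7.8) to (2.7, 4.9), a distance of √(1.6² + 2.9²) ≈ 3.3.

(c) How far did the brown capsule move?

1.4

The brown capsule was near (3.2, 6.5) before and (4.3, 5.6) after, so it travelled √(1.1² + 0.9²) ≈ 1.4 units.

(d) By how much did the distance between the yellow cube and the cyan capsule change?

+3.0

The distance was about 5.7 in the first image and 8.7 in the second, so they moved 3.0 units further apart.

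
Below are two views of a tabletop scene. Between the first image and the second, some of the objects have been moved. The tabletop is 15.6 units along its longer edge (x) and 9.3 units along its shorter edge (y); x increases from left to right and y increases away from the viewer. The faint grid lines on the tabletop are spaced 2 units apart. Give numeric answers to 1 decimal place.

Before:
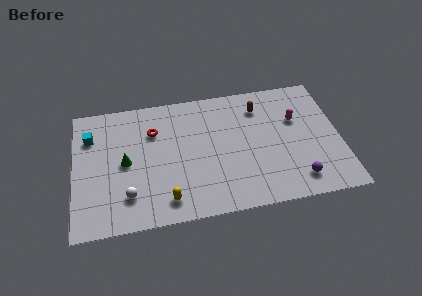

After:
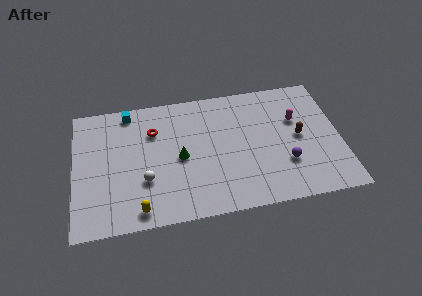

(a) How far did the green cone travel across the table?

3.2

The green cone was near (3.0, 4.6) before and (6.2, 4.4) after, so it travelled √(3.2² + 0.2²) ≈ 3.2 units.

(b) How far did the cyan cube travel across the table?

2.7

The cyan cube moved from about (1.0, 6.8) to (3.3, 8.3), a distance of √(2.3² + 1.5²) ≈ 2.7.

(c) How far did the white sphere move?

1.3

The white sphere was near (3.1, 2.2) before and (4.1, 3.1) after, so it travelled √(1.0² + 0.9²) ≈ 1.3 units.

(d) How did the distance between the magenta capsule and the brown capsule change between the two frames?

-1.2

Before: roughly 2.5 units apart; after: 1.3. That's 1.2 units closer together.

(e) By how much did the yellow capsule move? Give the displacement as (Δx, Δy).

(-1.6, -0.4)

The yellow capsule was at about (5.3, 1.5) and moved to about (3.7, 1.1).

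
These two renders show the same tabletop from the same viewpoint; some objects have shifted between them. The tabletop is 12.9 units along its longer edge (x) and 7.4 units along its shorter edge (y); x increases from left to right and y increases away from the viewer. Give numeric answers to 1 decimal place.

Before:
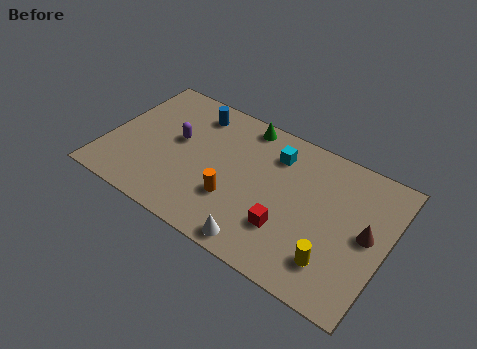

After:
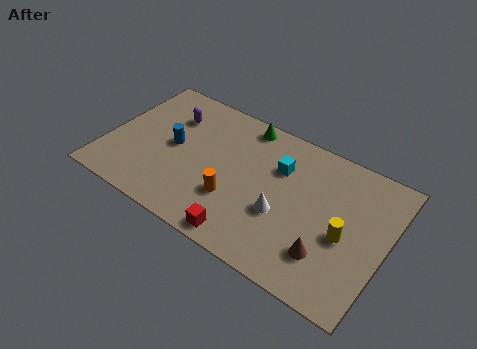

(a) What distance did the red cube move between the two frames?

2.2

The red cube was near (8.6, 2.2) before and (6.9, 0.8) after, so it travelled √(1.7² + 1.4²) ≈ 2.2 units.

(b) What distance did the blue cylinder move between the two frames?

2.4

The blue cylinder moved from about (3.6, 6.1) to (3.0, 3.8), a distance of √(0.6² + 2.3²) ≈ 2.4.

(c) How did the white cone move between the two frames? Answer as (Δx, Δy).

(0.7, 2.0)

The white cone was at about (7.6, 0.8) and moved to about (8.3, 2.8).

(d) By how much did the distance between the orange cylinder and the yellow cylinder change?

+0.3

The distance was about 4.8 in the first image and 5.1 in the second, so they moved 0.3 units further apart.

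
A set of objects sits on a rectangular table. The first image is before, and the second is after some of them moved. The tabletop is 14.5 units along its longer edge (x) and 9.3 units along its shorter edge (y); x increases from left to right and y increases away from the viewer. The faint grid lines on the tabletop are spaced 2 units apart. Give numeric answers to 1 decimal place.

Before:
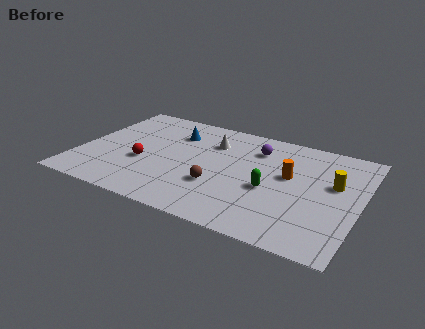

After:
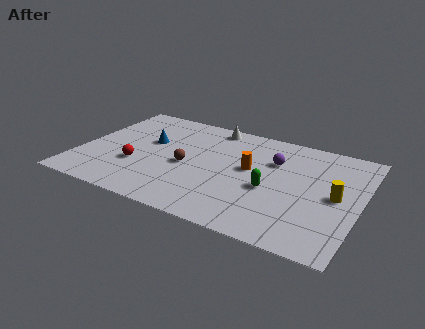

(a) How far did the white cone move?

1.5

From (6.6, 6.8) to (6.4, 8.3), the white cone covered √(0.2² + 1.5²) ≈ 1.5 units.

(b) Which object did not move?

the green capsule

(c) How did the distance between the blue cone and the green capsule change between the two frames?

+0.6

The distance was about 6.2 in the first image and 6.8 in the second, so they moved 0.6 units further apart.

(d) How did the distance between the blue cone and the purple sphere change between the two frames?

+2.2

They were about 4.3 units apart before and 6.5 after — 2.2 units further apart.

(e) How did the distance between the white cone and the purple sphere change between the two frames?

+1.7

The distance was about 2.3 in the first image and 4.0 in the second, so they moved 1.7 units further apart.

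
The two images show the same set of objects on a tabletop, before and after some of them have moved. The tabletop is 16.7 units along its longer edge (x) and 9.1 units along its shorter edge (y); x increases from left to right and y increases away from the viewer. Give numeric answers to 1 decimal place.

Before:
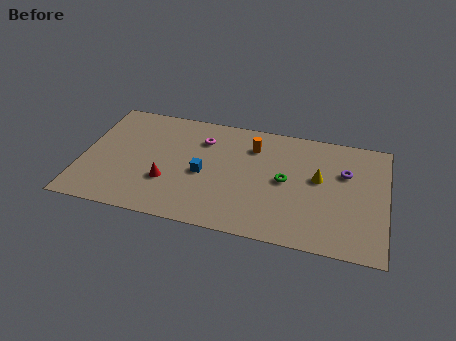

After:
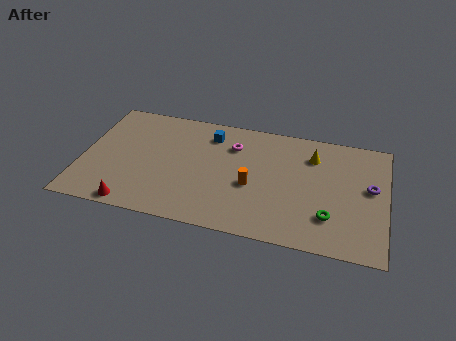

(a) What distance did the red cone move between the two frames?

2.8

The red cone was near (4.8, 3.0) before and (3.1, 0.8) after, so it travelled √(1.7² + 2.2²) ≈ 2.8 units.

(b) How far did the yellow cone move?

1.7

From (13.0, 5.2) to (12.6, 6.9), the yellow cone covered √(0.4² + 1.7²) ≈ 1.7 units.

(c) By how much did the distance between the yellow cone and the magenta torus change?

-2.3

Before: roughly 6.7 units apart; after: 4.4. That's 2.3 units closer together.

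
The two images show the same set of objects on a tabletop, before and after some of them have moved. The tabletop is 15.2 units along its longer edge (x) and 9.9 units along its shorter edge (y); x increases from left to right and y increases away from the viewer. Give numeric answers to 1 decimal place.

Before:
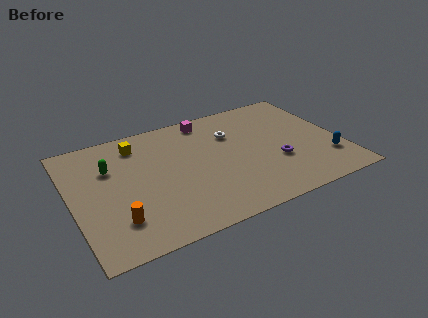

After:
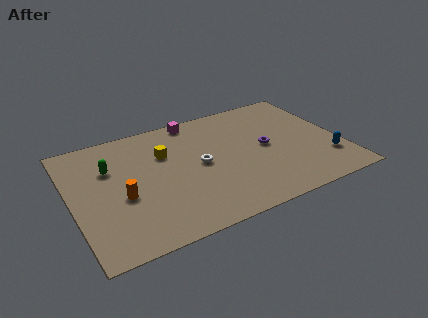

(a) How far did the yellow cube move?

2.0

From (4.0, 8.1) to (5.4, 6.7), the yellow cube covered √(1.4² + 1.4²) ≈ 2.0 units.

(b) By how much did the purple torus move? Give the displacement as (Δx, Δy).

(-0.4, 1.5)

The purple torus was at about (11.4, 3.5) and moved to about (11.0, 5.0).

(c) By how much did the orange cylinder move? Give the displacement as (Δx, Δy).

(0.5, 1.7)

The orange cylinder started near (2.2, 2.4) and ended near (2.7, 4.1).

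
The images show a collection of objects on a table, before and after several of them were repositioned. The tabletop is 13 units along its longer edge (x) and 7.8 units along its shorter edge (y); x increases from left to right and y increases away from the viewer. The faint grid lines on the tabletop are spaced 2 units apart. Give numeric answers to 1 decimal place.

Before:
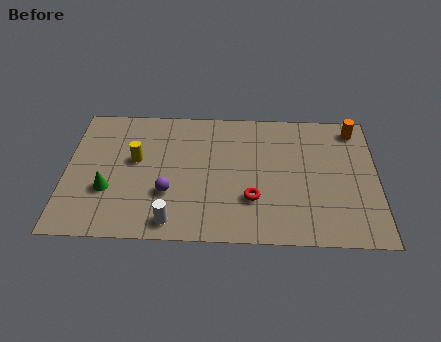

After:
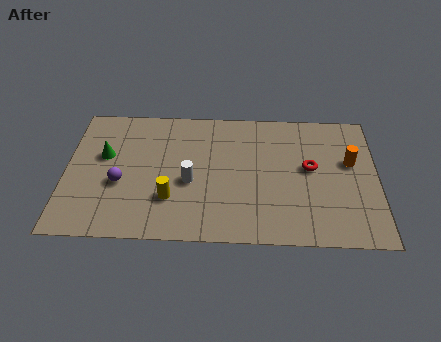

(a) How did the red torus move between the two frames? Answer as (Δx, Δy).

(2.4, 1.9)

The red torus was at about (7.8, 2.4) and moved to about (10.2, 4.3).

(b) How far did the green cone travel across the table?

2.0

From (1.8, 2.7) to (1.6, 4.7), the green cone covered √(0.2² + 2.0²) ≈ 2.0 units.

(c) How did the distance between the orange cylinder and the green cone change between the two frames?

-0.7

They were about 11.0 units apart before and 10.3 after — 0.7 units closer together.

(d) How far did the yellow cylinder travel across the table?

2.7

The yellow cylinder moved from about (2.9, 4.5) to (4.4, 2.3), a distance of √(1.5² + 2.2²) ≈ 2.7.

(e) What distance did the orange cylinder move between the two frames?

2.0

From (12.1, 6.7) to (11.9, 4.7), the orange cylinder covered √(0.2² + 2.0²) ≈ 2.0 units.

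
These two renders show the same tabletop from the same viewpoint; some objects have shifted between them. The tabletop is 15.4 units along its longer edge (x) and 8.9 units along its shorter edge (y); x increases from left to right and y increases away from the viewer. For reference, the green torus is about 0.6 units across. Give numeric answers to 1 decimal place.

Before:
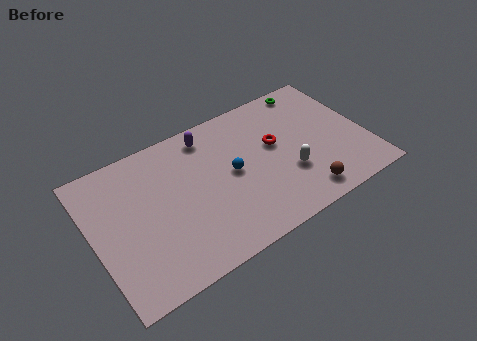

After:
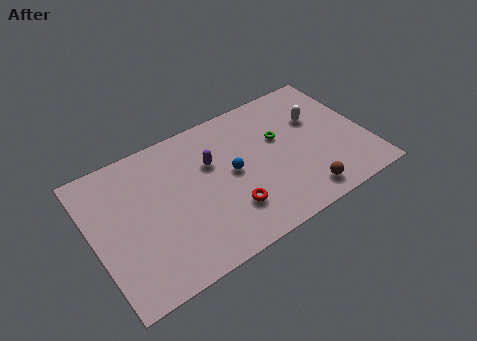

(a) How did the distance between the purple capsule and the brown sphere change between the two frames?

-1.3

The distance was about 7.7 in the first image and 6.4 in the second, so they moved 1.3 units closer together.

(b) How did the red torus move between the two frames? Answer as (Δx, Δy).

(-3.1, -2.8)

From the two frames, the red torus sits at roughly (10.4, 5.2) before and (7.3, 2.4) after.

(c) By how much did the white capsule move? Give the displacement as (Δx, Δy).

(2.1, 2.8)

The white capsule was at about (10.8, 3.0) and moved to about (12.9, 5.8).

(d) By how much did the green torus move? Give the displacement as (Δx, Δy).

(-2.3, -2.5)

The green torus started near (13.0, 8.0) and ended near (10.7, 5.5).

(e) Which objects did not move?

the brown sphere and the blue sphere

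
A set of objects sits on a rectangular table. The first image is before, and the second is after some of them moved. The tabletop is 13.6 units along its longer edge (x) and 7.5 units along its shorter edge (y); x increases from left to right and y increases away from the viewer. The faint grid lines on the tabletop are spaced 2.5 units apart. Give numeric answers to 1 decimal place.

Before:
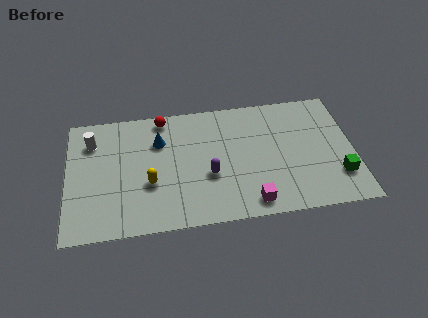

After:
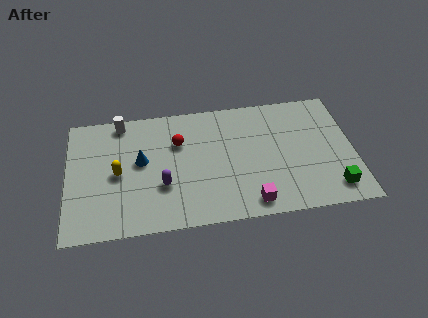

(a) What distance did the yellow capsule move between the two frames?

1.7

The yellow capsule moved from about (3.9, 2.8) to (2.4, 3.6), a distance of √(1.5² + 0.8²) ≈ 1.7.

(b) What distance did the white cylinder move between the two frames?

1.7

The white cylinder moved from about (1.2, 5.7) to (2.6, 6.7), a distance of √(1.4² + 1.0²) ≈ 1.7.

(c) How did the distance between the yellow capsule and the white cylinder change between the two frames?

-0.9

The distance was about 4.0 in the first image and 3.1 in the second, so they moved 0.9 units closer together.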